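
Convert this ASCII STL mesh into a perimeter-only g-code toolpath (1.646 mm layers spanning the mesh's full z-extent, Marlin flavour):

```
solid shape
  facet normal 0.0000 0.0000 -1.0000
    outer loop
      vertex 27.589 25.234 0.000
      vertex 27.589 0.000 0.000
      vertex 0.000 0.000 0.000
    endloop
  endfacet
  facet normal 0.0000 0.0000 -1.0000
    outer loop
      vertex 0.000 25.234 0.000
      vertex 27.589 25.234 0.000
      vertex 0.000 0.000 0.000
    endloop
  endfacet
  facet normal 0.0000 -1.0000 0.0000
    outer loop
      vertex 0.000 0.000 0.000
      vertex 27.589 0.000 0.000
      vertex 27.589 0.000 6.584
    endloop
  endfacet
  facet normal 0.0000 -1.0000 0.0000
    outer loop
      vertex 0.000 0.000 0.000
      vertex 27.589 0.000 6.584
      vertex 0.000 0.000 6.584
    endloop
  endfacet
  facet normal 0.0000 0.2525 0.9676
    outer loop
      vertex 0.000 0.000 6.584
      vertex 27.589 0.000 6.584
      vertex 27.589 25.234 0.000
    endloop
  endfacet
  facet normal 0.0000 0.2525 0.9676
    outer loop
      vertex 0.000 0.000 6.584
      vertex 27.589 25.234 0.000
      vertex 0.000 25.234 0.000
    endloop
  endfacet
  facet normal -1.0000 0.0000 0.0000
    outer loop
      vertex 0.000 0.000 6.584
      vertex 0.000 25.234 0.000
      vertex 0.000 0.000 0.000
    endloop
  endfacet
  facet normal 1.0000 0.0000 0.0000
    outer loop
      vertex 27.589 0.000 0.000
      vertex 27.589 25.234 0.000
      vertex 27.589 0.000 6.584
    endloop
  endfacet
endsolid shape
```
; perimeter-only toolpath
G21 ; units = mm
G90 ; absolute positioning
G28 ; home
; layer 1
G0 Z1.646
G0 X0.000 Y0.000
G1 X27.589 Y0.000
G1 X27.589 Y18.925
G1 X0.000 Y18.925
G1 X0.000 Y0.000
; layer 2
G0 Z3.292
G0 X0.000 Y0.000
G1 X27.589 Y0.000
G1 X27.589 Y12.617
G1 X0.000 Y12.617
G1 X0.000 Y0.000
; layer 3
G0 Z4.938
G0 X0.000 Y0.000
G1 X27.589 Y0.000
G1 X27.589 Y6.309
G1 X0.000 Y6.309
G1 X0.000 Y0.000
M2 ; end

The solid is a wedge (ramp): 27.6 × 25.2 mm base, rising to 6.58 mm along the y=0 edge and sloping linearly to z=0 at y=25.2. Slicing at Δz = 1.646 mm — 4 equal slices spanning the solid's height, so layer i sits at z = i·h/4 — gives 3 non-empty perimeters. Each is a 4-segment closed polygon; G0 lifts to the layer z and rapids to the start vertex, then G1 traces the edges. The cross-section shrinks linearly with z (the slice at the apex is degenerate and omitted).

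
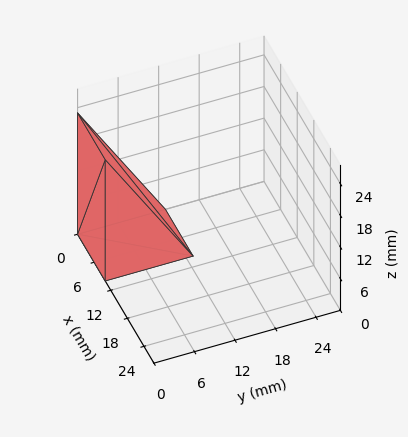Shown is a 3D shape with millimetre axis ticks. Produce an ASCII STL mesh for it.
Reading the render: the shape is a wedge (ramp): 10 × 13 mm base, rising to 23 mm along the y=0 edge and sloping linearly to z=0 at y=13 (dimensions read to the nearest mm from the axis ticks). For the STL, each face is triangulated and given an outward normal.

solid part
  facet normal 0.0000 0.0000 -1.0000
    outer loop
      vertex 10.000 13.000 0.000
      vertex 10.000 0.000 0.000
      vertex 0.000 0.000 0.000
    endloop
  endfacet
  facet normal 0.0000 0.0000 -1.0000
    outer loop
      vertex 0.000 13.000 0.000
      vertex 10.000 13.000 0.000
      vertex 0.000 0.000 0.000
    endloop
  endfacet
  facet normal 0.0000 -1.0000 0.0000
    outer loop
      vertex 0.000 0.000 0.000
      vertex 10.000 0.000 0.000
      vertex 10.000 0.000 23.000
    endloop
  endfacet
  facet normal 0.0000 -1.0000 0.0000
    outer loop
      vertex 0.000 0.000 0.000
      vertex 10.000 0.000 23.000
      vertex 0.000 0.000 23.000
    endloop
  endfacet
  facet normal 0.0000 0.8706 0.4921
    outer loop
      vertex 0.000 0.000 23.000
      vertex 10.000 0.000 23.000
      vertex 10.000 13.000 0.000
    endloop
  endfacet
  facet normal 0.0000 0.8706 0.4921
    outer loop
      vertex 0.000 0.000 23.000
      vertex 10.000 13.000 0.000
      vertex 0.000 13.000 0.000
    endloop
  endfacet
  facet normal -1.0000 0.0000 0.0000
    outer loop
      vertex 0.000 0.000 23.000
      vertex 0.000 13.000 0.000
      vertex 0.000 0.000 0.000
    endloop
  endfacet
  facet normal 1.0000 0.0000 0.0000
    outer loop
      vertex 10.000 0.000 0.000
      vertex 10.000 13.000 0.000
      vertex 10.000 0.000 23.000
    endloop
  endfacet
endsolid part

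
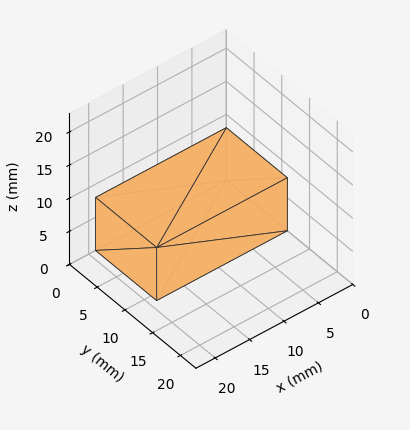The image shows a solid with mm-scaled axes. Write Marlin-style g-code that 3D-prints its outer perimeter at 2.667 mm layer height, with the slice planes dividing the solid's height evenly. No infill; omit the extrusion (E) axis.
Reading the render: the shape is a rectangular box, roughly 19 × 11 mm footprint and 8 mm tall (dimensions read to the nearest mm from the axis ticks). For the g-code, the solid's height is divided into equal slices at the stated Δz and each level perimeter traced with G1 moves after a G0 lift.

; perimeter-only toolpath
G21 ; units = mm
G90 ; absolute positioning
G28 ; home
; layer 1
G0 Z2.667
G0 X0.000 Y0.000
G1 X19.000 Y0.000
G1 X19.000 Y11.000
G1 X0.000 Y11.000
G1 X0.000 Y0.000
; layer 2
G0 Z5.333
G0 X0.000 Y0.000
G1 X19.000 Y0.000
G1 X19.000 Y11.000
G1 X0.000 Y11.000
G1 X0.000 Y0.000
; layer 3
G0 Z8.000
G0 X0.000 Y0.000
G1 X19.000 Y0.000
G1 X19.000 Y11.000
G1 X0.000 Y11.000
G1 X0.000 Y0.000
M2 ; end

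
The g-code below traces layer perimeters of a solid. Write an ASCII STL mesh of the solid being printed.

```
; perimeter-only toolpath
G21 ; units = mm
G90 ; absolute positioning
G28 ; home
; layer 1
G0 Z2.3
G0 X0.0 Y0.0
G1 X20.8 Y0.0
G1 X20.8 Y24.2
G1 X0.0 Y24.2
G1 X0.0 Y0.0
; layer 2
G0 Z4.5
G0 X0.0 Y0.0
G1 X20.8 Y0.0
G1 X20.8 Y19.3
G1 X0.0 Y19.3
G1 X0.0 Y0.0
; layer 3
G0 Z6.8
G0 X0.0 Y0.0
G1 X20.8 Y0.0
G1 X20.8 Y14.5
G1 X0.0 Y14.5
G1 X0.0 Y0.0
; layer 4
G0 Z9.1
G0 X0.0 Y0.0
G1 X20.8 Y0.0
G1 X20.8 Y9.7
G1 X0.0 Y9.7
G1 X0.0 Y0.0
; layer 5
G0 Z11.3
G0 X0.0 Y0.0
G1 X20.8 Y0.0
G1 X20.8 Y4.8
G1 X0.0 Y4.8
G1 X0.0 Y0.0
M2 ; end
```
solid part
  facet normal 0.0000 0.0000 -1.0000
    outer loop
      vertex 20.8 29.0 0.0
      vertex 20.8 0.0 0.0
      vertex 0.0 0.0 0.0
    endloop
  endfacet
  facet normal 0.0000 0.0000 -1.0000
    outer loop
      vertex 0.0 29.0 0.0
      vertex 20.8 29.0 0.0
      vertex 0.0 0.0 0.0
    endloop
  endfacet
  facet normal 0.0000 -1.0000 0.0000
    outer loop
      vertex 0.0 0.0 0.0
      vertex 20.8 0.0 0.0
      vertex 20.8 0.0 13.6
    endloop
  endfacet
  facet normal 0.0000 -1.0000 0.0000
    outer loop
      vertex 0.0 0.0 0.0
      vertex 20.8 0.0 13.6
      vertex 0.0 0.0 13.6
    endloop
  endfacet
  facet normal 0.0000 0.4246 0.9054
    outer loop
      vertex 0.0 0.0 13.6
      vertex 20.8 0.0 13.6
      vertex 20.8 29.0 0.0
    endloop
  endfacet
  facet normal 0.0000 0.4246 0.9054
    outer loop
      vertex 0.0 0.0 13.6
      vertex 20.8 29.0 0.0
      vertex 0.0 29.0 0.0
    endloop
  endfacet
  facet normal -1.0000 0.0000 0.0000
    outer loop
      vertex 0.0 0.0 13.6
      vertex 0.0 29.0 0.0
      vertex 0.0 0.0 0.0
    endloop
  endfacet
  facet normal 1.0000 0.0000 0.0000
    outer loop
      vertex 20.8 0.0 0.0
      vertex 20.8 29.0 0.0
      vertex 20.8 0.0 13.6
    endloop
  endfacet
endsolid part

The G0 Z moves step by Δz≈2.3 mm. The G1 loops shrink linearly with z, so the solid tapers from its base footprint up to z≈13.6. Closing with a flat bottom cap and the tapered top and triangulating gives 8 facets — a wedge (ramp): 20.8 × 29 mm base, rising to 13.6 mm along the y=0 edge and sloping linearly to z=0 at y=29.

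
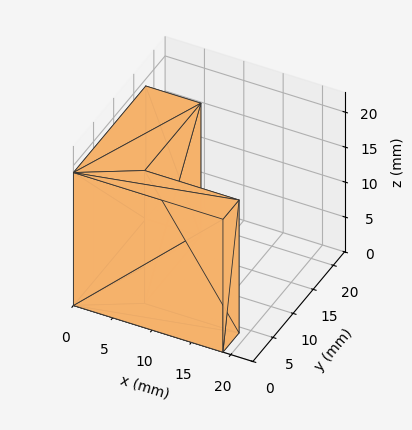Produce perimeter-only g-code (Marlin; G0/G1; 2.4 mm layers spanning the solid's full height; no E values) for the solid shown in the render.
Reading the render: the shape is an L-shaped prism: outer 19 × 18 mm, arm thicknesses ≈ 4 mm (horizontal) and 7 mm (vertical), extruded 19 mm in z (dimensions read to the nearest mm from the axis ticks). For the g-code, the solid's height is divided into equal slices at the stated Δz and each level perimeter traced with G1 moves after a G0 lift.

; perimeter-only toolpath
G21 ; units = mm
G90 ; absolute positioning
G28 ; home
; layer 1
G0 Z2.4
G0 X0.0 Y0.0
G1 X19.0 Y0.0
G1 X19.0 Y4.0
G1 X7.0 Y4.0
G1 X7.0 Y18.0
G1 X0.0 Y18.0
G1 X0.0 Y0.0
; layer 2
G0 Z4.8
G0 X0.0 Y0.0
G1 X19.0 Y0.0
G1 X19.0 Y4.0
G1 X7.0 Y4.0
G1 X7.0 Y18.0
G1 X0.0 Y18.0
G1 X0.0 Y0.0
; layer 3
G0 Z7.1
G0 X0.0 Y0.0
G1 X19.0 Y0.0
G1 X19.0 Y4.0
G1 X7.0 Y4.0
G1 X7.0 Y18.0
G1 X0.0 Y18.0
G1 X0.0 Y0.0
; layer 4
G0 Z9.5
G0 X0.0 Y0.0
G1 X19.0 Y0.0
G1 X19.0 Y4.0
G1 X7.0 Y4.0
G1 X7.0 Y18.0
G1 X0.0 Y18.0
G1 X0.0 Y0.0
; layer 5
G0 Z11.9
G0 X0.0 Y0.0
G1 X19.0 Y0.0
G1 X19.0 Y4.0
G1 X7.0 Y4.0
G1 X7.0 Y18.0
G1 X0.0 Y18.0
G1 X0.0 Y0.0
; layer 6
G0 Z14.2
G0 X0.0 Y0.0
G1 X19.0 Y0.0
G1 X19.0 Y4.0
G1 X7.0 Y4.0
G1 X7.0 Y18.0
G1 X0.0 Y18.0
G1 X0.0 Y0.0
; layer 7
G0 Z16.6
G0 X0.0 Y0.0
G1 X19.0 Y0.0
G1 X19.0 Y4.0
G1 X7.0 Y4.0
G1 X7.0 Y18.0
G1 X0.0 Y18.0
G1 X0.0 Y0.0
; layer 8
G0 Z19.0
G0 X0.0 Y0.0
G1 X19.0 Y0.0
G1 X19.0 Y4.0
G1 X7.0 Y4.0
G1 X7.0 Y18.0
G1 X0.0 Y18.0
G1 X0.0 Y0.0
M2 ; end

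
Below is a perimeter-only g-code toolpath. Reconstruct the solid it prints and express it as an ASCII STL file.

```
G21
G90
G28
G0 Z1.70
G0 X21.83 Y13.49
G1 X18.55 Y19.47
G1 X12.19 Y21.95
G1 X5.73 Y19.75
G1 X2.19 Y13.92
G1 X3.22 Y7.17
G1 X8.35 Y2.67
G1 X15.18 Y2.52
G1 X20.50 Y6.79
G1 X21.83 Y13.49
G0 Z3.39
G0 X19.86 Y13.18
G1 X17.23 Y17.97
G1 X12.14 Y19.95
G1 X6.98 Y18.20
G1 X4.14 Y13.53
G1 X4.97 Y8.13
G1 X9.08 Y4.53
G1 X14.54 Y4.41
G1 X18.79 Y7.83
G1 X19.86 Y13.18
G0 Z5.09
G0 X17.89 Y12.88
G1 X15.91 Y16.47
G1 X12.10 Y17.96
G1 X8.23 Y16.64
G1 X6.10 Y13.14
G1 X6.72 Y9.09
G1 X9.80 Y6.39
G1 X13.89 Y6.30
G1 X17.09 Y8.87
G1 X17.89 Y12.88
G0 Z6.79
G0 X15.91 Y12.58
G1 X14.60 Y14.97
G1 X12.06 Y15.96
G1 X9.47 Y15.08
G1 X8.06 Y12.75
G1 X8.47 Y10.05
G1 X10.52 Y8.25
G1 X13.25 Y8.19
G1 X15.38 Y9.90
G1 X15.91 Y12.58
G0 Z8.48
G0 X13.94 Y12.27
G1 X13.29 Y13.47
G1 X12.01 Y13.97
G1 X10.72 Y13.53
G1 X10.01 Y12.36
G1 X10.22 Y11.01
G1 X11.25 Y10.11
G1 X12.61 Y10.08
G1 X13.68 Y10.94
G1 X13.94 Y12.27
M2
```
solid part
  facet normal 0.0000 0.0000 -1.0000
    outer loop
      vertex 12.23 23.94 0.00
      vertex 19.86 20.97 0.00
      vertex 23.80 13.79 0.00
    endloop
  endfacet
  facet normal 0.0000 0.0000 -1.0000
    outer loop
      vertex 4.48 21.31 0.00
      vertex 12.23 23.94 0.00
      vertex 23.80 13.79 0.00
    endloop
  endfacet
  facet normal 0.0000 0.0000 -1.0000
    outer loop
      vertex 0.23 14.31 0.00
      vertex 4.48 21.31 0.00
      vertex 23.80 13.79 0.00
    endloop
  endfacet
  facet normal 0.0000 0.0000 -1.0000
    outer loop
      vertex 1.47 6.21 0.00
      vertex 0.23 14.31 0.00
      vertex 23.80 13.79 0.00
    endloop
  endfacet
  facet normal 0.0000 0.0000 -1.0000
    outer loop
      vertex 7.63 0.81 0.00
      vertex 1.47 6.21 0.00
      vertex 23.80 13.79 0.00
    endloop
  endfacet
  facet normal 0.0000 0.0000 -1.0000
    outer loop
      vertex 15.82 0.63 0.00
      vertex 7.63 0.81 0.00
      vertex 23.80 13.79 0.00
    endloop
  endfacet
  facet normal 0.0000 0.0000 -1.0000
    outer loop
      vertex 22.20 5.76 0.00
      vertex 15.82 0.63 0.00
      vertex 23.80 13.79 0.00
    endloop
  endfacet
  facet normal 0.5883 0.3228 0.7414
    outer loop
      vertex 23.80 13.79 0.00
      vertex 19.86 20.97 0.00
      vertex 11.97 11.97 10.18
    endloop
  endfacet
  facet normal 0.2434 0.6253 0.7415
    outer loop
      vertex 19.86 20.97 0.00
      vertex 12.23 23.94 0.00
      vertex 11.97 11.97 10.18
    endloop
  endfacet
  facet normal -0.2156 0.6353 0.7415
    outer loop
      vertex 12.23 23.94 0.00
      vertex 4.48 21.31 0.00
      vertex 11.97 11.97 10.18
    endloop
  endfacet
  facet normal -0.5735 0.3482 0.7415
    outer loop
      vertex 4.48 21.31 0.00
      vertex 0.23 14.31 0.00
      vertex 11.97 11.97 10.18
    endloop
  endfacet
  facet normal -0.6632 -0.1015 0.7415
    outer loop
      vertex 0.23 14.31 0.00
      vertex 1.47 6.21 0.00
      vertex 11.97 11.97 10.18
    endloop
  endfacet
  facet normal -0.4422 -0.5045 0.7416
    outer loop
      vertex 1.47 6.21 0.00
      vertex 7.63 0.81 0.00
      vertex 11.97 11.97 10.18
    endloop
  endfacet
  facet normal -0.0147 -0.6707 0.7416
    outer loop
      vertex 7.63 0.81 0.00
      vertex 15.82 0.63 0.00
      vertex 11.97 11.97 10.18
    endloop
  endfacet
  facet normal 0.4204 -0.5229 0.7415
    outer loop
      vertex 15.82 0.63 0.00
      vertex 22.20 5.76 0.00
      vertex 11.97 11.97 10.18
    endloop
  endfacet
  facet normal 0.6581 -0.1311 0.7414
    outer loop
      vertex 22.20 5.76 0.00
      vertex 23.80 13.79 0.00
      vertex 11.97 11.97 10.18
    endloop
  endfacet
endsolid part

The G0 Z moves step by Δz≈1.70 mm. The G1 loops shrink linearly with z, so the solid tapers from its base footprint up to z≈10.2. Closing with a flat bottom cap and the tapered top and triangulating gives 16 facets — a regular 9-sided pyramid, base circumscribed radius ≈ 12 mm, apex at z ≈ 10.2 mm.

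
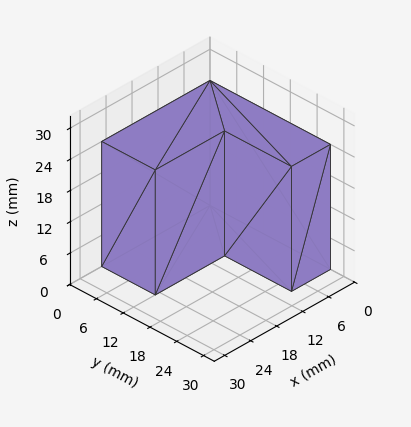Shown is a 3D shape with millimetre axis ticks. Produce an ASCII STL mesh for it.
Reading the render: the shape is an L-shaped prism: outer 25 × 27 mm, arm thicknesses ≈ 12 mm (horizontal) and 9 mm (vertical), extruded 24 mm in z (dimensions read to the nearest mm from the axis ticks). For the STL, each face is triangulated and given an outward normal.

solid part
  facet normal 0.0000 0.0000 -1.0000
    outer loop
      vertex 25.0 12.0 0.0
      vertex 25.0 0.0 0.0
      vertex 0.0 0.0 0.0
    endloop
  endfacet
  facet normal 0.0000 0.0000 -1.0000
    outer loop
      vertex 9.0 12.0 0.0
      vertex 25.0 12.0 0.0
      vertex 0.0 0.0 0.0
    endloop
  endfacet
  facet normal 0.0000 0.0000 -1.0000
    outer loop
      vertex 9.0 27.0 0.0
      vertex 9.0 12.0 0.0
      vertex 0.0 0.0 0.0
    endloop
  endfacet
  facet normal 0.0000 0.0000 -1.0000
    outer loop
      vertex 0.0 27.0 0.0
      vertex 9.0 27.0 0.0
      vertex 0.0 0.0 0.0
    endloop
  endfacet
  facet normal 0.0000 0.0000 1.0000
    outer loop
      vertex 0.0 0.0 24.0
      vertex 25.0 0.0 24.0
      vertex 25.0 12.0 24.0
    endloop
  endfacet
  facet normal 0.0000 0.0000 1.0000
    outer loop
      vertex 0.0 0.0 24.0
      vertex 25.0 12.0 24.0
      vertex 9.0 12.0 24.0
    endloop
  endfacet
  facet normal 0.0000 0.0000 1.0000
    outer loop
      vertex 0.0 0.0 24.0
      vertex 9.0 12.0 24.0
      vertex 9.0 27.0 24.0
    endloop
  endfacet
  facet normal 0.0000 0.0000 1.0000
    outer loop
      vertex 0.0 0.0 24.0
      vertex 9.0 27.0 24.0
      vertex 0.0 27.0 24.0
    endloop
  endfacet
  facet normal 0.0000 -1.0000 0.0000
    outer loop
      vertex 0.0 0.0 0.0
      vertex 25.0 0.0 0.0
      vertex 25.0 0.0 24.0
    endloop
  endfacet
  facet normal 0.0000 -1.0000 0.0000
    outer loop
      vertex 0.0 0.0 0.0
      vertex 25.0 0.0 24.0
      vertex 0.0 0.0 24.0
    endloop
  endfacet
  facet normal 1.0000 0.0000 0.0000
    outer loop
      vertex 25.0 0.0 0.0
      vertex 25.0 12.0 0.0
      vertex 25.0 12.0 24.0
    endloop
  endfacet
  facet normal 1.0000 0.0000 0.0000
    outer loop
      vertex 25.0 0.0 0.0
      vertex 25.0 12.0 24.0
      vertex 25.0 0.0 24.0
    endloop
  endfacet
  facet normal 0.0000 1.0000 0.0000
    outer loop
      vertex 25.0 12.0 0.0
      vertex 9.0 12.0 0.0
      vertex 9.0 12.0 24.0
    endloop
  endfacet
  facet normal 0.0000 1.0000 0.0000
    outer loop
      vertex 25.0 12.0 0.0
      vertex 9.0 12.0 24.0
      vertex 25.0 12.0 24.0
    endloop
  endfacet
  facet normal 1.0000 0.0000 0.0000
    outer loop
      vertex 9.0 12.0 0.0
      vertex 9.0 27.0 0.0
      vertex 9.0 27.0 24.0
    endloop
  endfacet
  facet normal 1.0000 0.0000 0.0000
    outer loop
      vertex 9.0 12.0 0.0
      vertex 9.0 27.0 24.0
      vertex 9.0 12.0 24.0
    endloop
  endfacet
  facet normal 0.0000 1.0000 0.0000
    outer loop
      vertex 9.0 27.0 0.0
      vertex 0.0 27.0 0.0
      vertex 0.0 27.0 24.0
    endloop
  endfacet
  facet normal 0.0000 1.0000 0.0000
    outer loop
      vertex 9.0 27.0 0.0
      vertex 0.0 27.0 24.0
      vertex 9.0 27.0 24.0
    endloop
  endfacet
  facet normal -1.0000 0.0000 0.0000
    outer loop
      vertex 0.0 27.0 0.0
      vertex 0.0 0.0 0.0
      vertex 0.0 0.0 24.0
    endloop
  endfacet
  facet normal -1.0000 0.0000 0.0000
    outer loop
      vertex 0.0 27.0 0.0
      vertex 0.0 0.0 24.0
      vertex 0.0 27.0 24.0
    endloop
  endfacet
endsolid part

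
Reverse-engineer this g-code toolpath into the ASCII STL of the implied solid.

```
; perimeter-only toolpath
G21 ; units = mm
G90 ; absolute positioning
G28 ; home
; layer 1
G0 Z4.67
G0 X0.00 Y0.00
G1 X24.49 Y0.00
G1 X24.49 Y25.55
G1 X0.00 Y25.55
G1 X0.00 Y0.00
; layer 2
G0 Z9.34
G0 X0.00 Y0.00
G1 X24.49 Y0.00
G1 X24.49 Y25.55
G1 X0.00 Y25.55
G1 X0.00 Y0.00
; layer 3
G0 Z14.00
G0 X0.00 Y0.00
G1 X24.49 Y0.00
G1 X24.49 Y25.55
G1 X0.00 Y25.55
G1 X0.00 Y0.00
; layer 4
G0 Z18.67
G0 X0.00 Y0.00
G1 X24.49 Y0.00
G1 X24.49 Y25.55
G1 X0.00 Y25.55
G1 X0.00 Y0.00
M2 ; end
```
solid part
  facet normal 0.0000 0.0000 -1.0000
    outer loop
      vertex 24.49 25.55 0.00
      vertex 24.49 0.00 0.00
      vertex 0.00 0.00 0.00
    endloop
  endfacet
  facet normal 0.0000 0.0000 -1.0000
    outer loop
      vertex 0.00 25.55 0.00
      vertex 24.49 25.55 0.00
      vertex 0.00 0.00 0.00
    endloop
  endfacet
  facet normal 0.0000 0.0000 1.0000
    outer loop
      vertex 0.00 0.00 18.67
      vertex 24.49 0.00 18.67
      vertex 24.49 25.55 18.67
    endloop
  endfacet
  facet normal 0.0000 0.0000 1.0000
    outer loop
      vertex 0.00 0.00 18.67
      vertex 24.49 25.55 18.67
      vertex 0.00 25.55 18.67
    endloop
  endfacet
  facet normal 0.0000 -1.0000 0.0000
    outer loop
      vertex 0.00 0.00 0.00
      vertex 24.49 0.00 0.00
      vertex 24.49 0.00 18.67
    endloop
  endfacet
  facet normal 0.0000 -1.0000 0.0000
    outer loop
      vertex 0.00 0.00 0.00
      vertex 24.49 0.00 18.67
      vertex 0.00 0.00 18.67
    endloop
  endfacet
  facet normal 0.0000 1.0000 0.0000
    outer loop
      vertex 24.49 25.55 18.67
      vertex 24.49 25.55 0.00
      vertex 0.00 25.55 0.00
    endloop
  endfacet
  facet normal 0.0000 1.0000 0.0000
    outer loop
      vertex 0.00 25.55 18.67
      vertex 24.49 25.55 18.67
      vertex 0.00 25.55 0.00
    endloop
  endfacet
  facet normal -1.0000 0.0000 0.0000
    outer loop
      vertex 0.00 25.55 18.67
      vertex 0.00 25.55 0.00
      vertex 0.00 0.00 0.00
    endloop
  endfacet
  facet normal -1.0000 0.0000 0.0000
    outer loop
      vertex 0.00 0.00 18.67
      vertex 0.00 25.55 18.67
      vertex 0.00 0.00 0.00
    endloop
  endfacet
  facet normal 1.0000 0.0000 0.0000
    outer loop
      vertex 24.49 0.00 0.00
      vertex 24.49 25.55 0.00
      vertex 24.49 25.55 18.67
    endloop
  endfacet
  facet normal 1.0000 0.0000 0.0000
    outer loop
      vertex 24.49 0.00 0.00
      vertex 24.49 25.55 18.67
      vertex 24.49 0.00 18.67
    endloop
  endfacet
endsolid part

The G0 Z moves step by Δz≈4.67 mm. Every layer's G1 loop is the same polygon, so the solid is a straight extrusion of it from z=0 to z≈18.7. Closing with flat bottom and top caps and triangulating gives 12 facets — a rectangular box, roughly 24.5 × 25.6 mm footprint and 18.7 mm tall.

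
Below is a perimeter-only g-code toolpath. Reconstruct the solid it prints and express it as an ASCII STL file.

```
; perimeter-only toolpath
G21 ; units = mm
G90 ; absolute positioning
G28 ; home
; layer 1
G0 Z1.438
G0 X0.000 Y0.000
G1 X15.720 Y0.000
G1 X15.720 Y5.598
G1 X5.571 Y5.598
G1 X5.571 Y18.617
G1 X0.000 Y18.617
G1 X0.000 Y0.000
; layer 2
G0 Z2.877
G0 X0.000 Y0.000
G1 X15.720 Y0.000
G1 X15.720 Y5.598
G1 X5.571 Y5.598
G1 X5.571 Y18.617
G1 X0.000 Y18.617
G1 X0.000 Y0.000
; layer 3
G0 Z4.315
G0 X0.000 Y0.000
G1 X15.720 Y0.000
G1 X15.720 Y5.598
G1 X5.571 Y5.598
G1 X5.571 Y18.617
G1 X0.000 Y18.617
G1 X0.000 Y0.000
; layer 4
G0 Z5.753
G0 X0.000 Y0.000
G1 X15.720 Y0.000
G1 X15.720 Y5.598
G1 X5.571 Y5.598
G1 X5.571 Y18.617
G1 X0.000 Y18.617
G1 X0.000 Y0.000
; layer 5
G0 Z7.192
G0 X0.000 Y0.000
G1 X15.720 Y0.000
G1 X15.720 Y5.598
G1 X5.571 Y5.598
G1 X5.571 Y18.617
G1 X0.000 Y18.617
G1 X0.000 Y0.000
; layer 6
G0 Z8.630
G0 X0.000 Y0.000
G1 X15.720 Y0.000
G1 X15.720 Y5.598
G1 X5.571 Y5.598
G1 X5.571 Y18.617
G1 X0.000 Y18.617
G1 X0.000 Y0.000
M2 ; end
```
solid part
  facet normal 0.0000 0.0000 -1.0000
    outer loop
      vertex 15.720 5.598 0.000
      vertex 15.720 0.000 0.000
      vertex 0.000 0.000 0.000
    endloop
  endfacet
  facet normal 0.0000 0.0000 -1.0000
    outer loop
      vertex 5.571 5.598 0.000
      vertex 15.720 5.598 0.000
      vertex 0.000 0.000 0.000
    endloop
  endfacet
  facet normal 0.0000 0.0000 -1.0000
    outer loop
      vertex 5.571 18.617 0.000
      vertex 5.571 5.598 0.000
      vertex 0.000 0.000 0.000
    endloop
  endfacet
  facet normal 0.0000 0.0000 -1.0000
    outer loop
      vertex 0.000 18.617 0.000
      vertex 5.571 18.617 0.000
      vertex 0.000 0.000 0.000
    endloop
  endfacet
  facet normal 0.0000 0.0000 1.0000
    outer loop
      vertex 0.000 0.000 8.630
      vertex 15.720 0.000 8.630
      vertex 15.720 5.598 8.630
    endloop
  endfacet
  facet normal 0.0000 0.0000 1.0000
    outer loop
      vertex 0.000 0.000 8.630
      vertex 15.720 5.598 8.630
      vertex 5.571 5.598 8.630
    endloop
  endfacet
  facet normal 0.0000 0.0000 1.0000
    outer loop
      vertex 0.000 0.000 8.630
      vertex 5.571 5.598 8.630
      vertex 5.571 18.617 8.630
    endloop
  endfacet
  facet normal 0.0000 0.0000 1.0000
    outer loop
      vertex 0.000 0.000 8.630
      vertex 5.571 18.617 8.630
      vertex 0.000 18.617 8.630
    endloop
  endfacet
  facet normal 0.0000 -1.0000 0.0000
    outer loop
      vertex 0.000 0.000 0.000
      vertex 15.720 0.000 0.000
      vertex 15.720 0.000 8.630
    endloop
  endfacet
  facet normal 0.0000 -1.0000 0.0000
    outer loop
      vertex 0.000 0.000 0.000
      vertex 15.720 0.000 8.630
      vertex 0.000 0.000 8.630
    endloop
  endfacet
  facet normal 1.0000 0.0000 0.0000
    outer loop
      vertex 15.720 0.000 0.000
      vertex 15.720 5.598 0.000
      vertex 15.720 5.598 8.630
    endloop
  endfacet
  facet normal 1.0000 0.0000 0.0000
    outer loop
      vertex 15.720 0.000 0.000
      vertex 15.720 5.598 8.630
      vertex 15.720 0.000 8.630
    endloop
  endfacet
  facet normal 0.0000 1.0000 0.0000
    outer loop
      vertex 15.720 5.598 0.000
      vertex 5.571 5.598 0.000
      vertex 5.571 5.598 8.630
    endloop
  endfacet
  facet normal 0.0000 1.0000 0.0000
    outer loop
      vertex 15.720 5.598 0.000
      vertex 5.571 5.598 8.630
      vertex 15.720 5.598 8.630
    endloop
  endfacet
  facet normal 1.0000 0.0000 0.0000
    outer loop
      vertex 5.571 5.598 0.000
      vertex 5.571 18.617 0.000
      vertex 5.571 18.617 8.630
    endloop
  endfacet
  facet normal 1.0000 0.0000 0.0000
    outer loop
      vertex 5.571 5.598 0.000
      vertex 5.571 18.617 8.630
      vertex 5.571 5.598 8.630
    endloop
  endfacet
  facet normal 0.0000 1.0000 0.0000
    outer loop
      vertex 5.571 18.617 0.000
      vertex 0.000 18.617 0.000
      vertex 0.000 18.617 8.630
    endloop
  endfacet
  facet normal 0.0000 1.0000 0.0000
    outer loop
      vertex 5.571 18.617 0.000
      vertex 0.000 18.617 8.630
      vertex 5.571 18.617 8.630
    endloop
  endfacet
  facet normal -1.0000 0.0000 0.0000
    outer loop
      vertex 0.000 18.617 0.000
      vertex 0.000 0.000 0.000
      vertex 0.000 0.000 8.630
    endloop
  endfacet
  facet normal -1.0000 0.0000 0.0000
    outer loop
      vertex 0.000 18.617 0.000
      vertex 0.000 0.000 8.630
      vertex 0.000 18.617 8.630
    endloop
  endfacet
endsolid part

The G0 Z moves step by Δz≈1.438 mm. Every layer's G1 loop is the same polygon, so the solid is a straight extrusion of it from z=0 to z≈8.63. Closing with flat bottom and top caps and triangulating gives 20 facets — an L-shaped prism: outer 15.7 × 18.6 mm, arm thicknesses ≈ 5.6 mm (horizontal) and 5.57 mm (vertical), extruded 8.63 mm in z.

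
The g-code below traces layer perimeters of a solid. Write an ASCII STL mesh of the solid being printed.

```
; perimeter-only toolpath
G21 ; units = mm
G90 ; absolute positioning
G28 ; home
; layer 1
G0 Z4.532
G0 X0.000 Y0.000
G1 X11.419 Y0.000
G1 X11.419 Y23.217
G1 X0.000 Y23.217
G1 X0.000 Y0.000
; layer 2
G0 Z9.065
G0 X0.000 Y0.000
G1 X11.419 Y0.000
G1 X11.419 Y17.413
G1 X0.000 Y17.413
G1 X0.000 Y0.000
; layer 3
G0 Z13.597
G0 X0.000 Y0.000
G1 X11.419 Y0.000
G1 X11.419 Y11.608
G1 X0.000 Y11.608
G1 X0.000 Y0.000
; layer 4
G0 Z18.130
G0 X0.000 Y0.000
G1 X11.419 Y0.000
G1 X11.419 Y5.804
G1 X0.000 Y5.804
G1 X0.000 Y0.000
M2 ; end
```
solid part
  facet normal 0.0000 0.0000 -1.0000
    outer loop
      vertex 11.419 29.021 0.000
      vertex 11.419 0.000 0.000
      vertex 0.000 0.000 0.000
    endloop
  endfacet
  facet normal 0.0000 0.0000 -1.0000
    outer loop
      vertex 0.000 29.021 0.000
      vertex 11.419 29.021 0.000
      vertex 0.000 0.000 0.000
    endloop
  endfacet
  facet normal 0.0000 -1.0000 0.0000
    outer loop
      vertex 0.000 0.000 0.000
      vertex 11.419 0.000 0.000
      vertex 11.419 0.000 22.662
    endloop
  endfacet
  facet normal 0.0000 -1.0000 0.0000
    outer loop
      vertex 0.000 0.000 0.000
      vertex 11.419 0.000 22.662
      vertex 0.000 0.000 22.662
    endloop
  endfacet
  facet normal 0.0000 0.6155 0.7882
    outer loop
      vertex 0.000 0.000 22.662
      vertex 11.419 0.000 22.662
      vertex 11.419 29.021 0.000
    endloop
  endfacet
  facet normal 0.0000 0.6155 0.7882
    outer loop
      vertex 0.000 0.000 22.662
      vertex 11.419 29.021 0.000
      vertex 0.000 29.021 0.000
    endloop
  endfacet
  facet normal -1.0000 0.0000 0.0000
    outer loop
      vertex 0.000 0.000 22.662
      vertex 0.000 29.021 0.000
      vertex 0.000 0.000 0.000
    endloop
  endfacet
  facet normal 1.0000 0.0000 0.0000
    outer loop
      vertex 11.419 0.000 0.000
      vertex 11.419 29.021 0.000
      vertex 11.419 0.000 22.662
    endloop
  endfacet
endsolid part

The G0 Z moves step by Δz≈4.532 mm. The G1 loops shrink linearly with z, so the solid tapers from its base footprint up to z≈22.7. Closing with a flat bottom cap and the tapered top and triangulating gives 8 facets — a wedge (ramp): 11.4 × 29 mm base, rising to 22.7 mm along the y=0 edge and sloping linearly to z=0 at y=29.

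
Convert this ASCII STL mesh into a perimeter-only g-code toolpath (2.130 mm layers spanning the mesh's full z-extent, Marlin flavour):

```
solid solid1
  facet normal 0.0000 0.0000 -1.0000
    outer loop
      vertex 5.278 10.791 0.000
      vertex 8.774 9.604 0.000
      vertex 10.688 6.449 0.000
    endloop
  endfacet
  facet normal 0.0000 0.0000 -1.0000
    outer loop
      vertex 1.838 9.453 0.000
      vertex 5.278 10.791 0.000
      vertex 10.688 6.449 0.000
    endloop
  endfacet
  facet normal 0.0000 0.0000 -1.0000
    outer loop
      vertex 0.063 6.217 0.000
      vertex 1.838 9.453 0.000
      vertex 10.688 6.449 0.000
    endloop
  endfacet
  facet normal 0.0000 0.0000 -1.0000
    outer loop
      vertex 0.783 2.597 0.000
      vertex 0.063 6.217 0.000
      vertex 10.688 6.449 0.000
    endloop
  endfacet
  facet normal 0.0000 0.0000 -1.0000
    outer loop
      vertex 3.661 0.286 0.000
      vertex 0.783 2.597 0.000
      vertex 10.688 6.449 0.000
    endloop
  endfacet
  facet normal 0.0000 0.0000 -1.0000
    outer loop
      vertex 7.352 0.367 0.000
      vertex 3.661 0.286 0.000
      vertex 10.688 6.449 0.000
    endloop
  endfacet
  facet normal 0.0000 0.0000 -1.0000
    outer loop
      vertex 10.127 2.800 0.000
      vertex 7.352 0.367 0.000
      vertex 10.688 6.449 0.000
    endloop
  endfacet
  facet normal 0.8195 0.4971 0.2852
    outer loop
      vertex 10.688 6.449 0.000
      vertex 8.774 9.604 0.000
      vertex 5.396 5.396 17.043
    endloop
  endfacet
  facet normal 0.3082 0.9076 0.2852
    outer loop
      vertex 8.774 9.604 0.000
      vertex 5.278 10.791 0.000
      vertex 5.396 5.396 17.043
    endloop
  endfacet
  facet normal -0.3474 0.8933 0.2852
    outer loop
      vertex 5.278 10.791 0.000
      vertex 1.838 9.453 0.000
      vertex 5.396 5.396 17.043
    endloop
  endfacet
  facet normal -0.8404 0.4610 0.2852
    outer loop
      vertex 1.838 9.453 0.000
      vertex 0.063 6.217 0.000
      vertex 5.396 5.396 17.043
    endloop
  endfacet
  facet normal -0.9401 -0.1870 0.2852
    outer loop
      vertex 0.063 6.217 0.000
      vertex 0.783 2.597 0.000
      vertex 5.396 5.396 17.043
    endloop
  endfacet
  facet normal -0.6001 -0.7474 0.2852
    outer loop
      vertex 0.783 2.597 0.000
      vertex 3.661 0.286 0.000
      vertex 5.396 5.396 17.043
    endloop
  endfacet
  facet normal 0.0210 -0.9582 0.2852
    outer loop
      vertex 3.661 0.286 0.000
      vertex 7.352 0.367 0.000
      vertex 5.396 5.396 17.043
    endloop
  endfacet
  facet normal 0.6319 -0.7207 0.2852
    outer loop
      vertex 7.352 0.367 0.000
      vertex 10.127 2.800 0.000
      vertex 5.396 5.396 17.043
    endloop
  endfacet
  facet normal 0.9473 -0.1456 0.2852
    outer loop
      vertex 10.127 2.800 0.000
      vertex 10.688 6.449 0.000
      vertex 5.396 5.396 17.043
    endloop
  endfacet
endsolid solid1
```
; perimeter-only toolpath
G21 ; units = mm
G90 ; absolute positioning
G28 ; home
; layer 1
G0 Z2.130
G0 X10.027 Y6.317
G1 X8.352 Y9.078
G1 X5.293 Y10.117
G1 X2.283 Y8.946
G1 X0.730 Y6.114
G1 X1.360 Y2.947
G1 X3.878 Y0.925
G1 X7.107 Y0.996
G1 X9.536 Y3.124
G1 X10.027 Y6.317
; layer 2
G0 Z4.261
G0 X9.365 Y6.186
G1 X7.929 Y8.552
G1 X5.308 Y9.442
G1 X2.728 Y8.439
G1 X1.396 Y6.012
G1 X1.936 Y3.297
G1 X4.095 Y1.563
G1 X6.863 Y1.624
G1 X8.944 Y3.449
G1 X9.365 Y6.186
; layer 3
G0 Z6.391
G0 X8.704 Y6.054
G1 X7.507 Y8.026
G1 X5.322 Y8.768
G1 X3.172 Y7.932
G1 X2.063 Y5.909
G1 X2.513 Y3.647
G1 X4.312 Y2.202
G1 X6.619 Y2.253
G1 X8.353 Y3.773
G1 X8.704 Y6.054
; layer 4
G0 Z8.521
G0 X8.042 Y5.922
G1 X7.085 Y7.500
G1 X5.337 Y8.094
G1 X3.617 Y7.425
G1 X2.729 Y5.806
G1 X3.090 Y3.997
G1 X4.529 Y2.841
G1 X6.374 Y2.881
G1 X7.761 Y4.098
G1 X8.042 Y5.922
; layer 5
G0 Z10.652
G0 X7.380 Y5.791
G1 X6.663 Y6.974
G1 X5.352 Y7.419
G1 X4.062 Y6.917
G1 X3.396 Y5.704
G1 X3.666 Y4.346
G1 X4.745 Y3.480
G1 X6.130 Y3.510
G1 X7.170 Y4.422
G1 X7.380 Y5.791
; layer 6
G0 Z12.782
G0 X6.719 Y5.659
G1 X6.240 Y6.448
G1 X5.366 Y6.745
G1 X4.506 Y6.410
G1 X4.063 Y5.601
G1 X4.243 Y4.696
G1 X4.962 Y4.119
G1 X5.885 Y4.139
G1 X6.579 Y4.747
G1 X6.719 Y5.659
; layer 7
G0 Z14.913
G0 X6.058 Y5.528
G1 X5.818 Y5.922
G1 X5.381 Y6.070
G1 X4.951 Y5.903
G1 X4.729 Y5.499
G1 X4.819 Y5.046
G1 X5.179 Y4.757
G1 X5.640 Y4.767
G1 X5.987 Y5.071
G1 X6.058 Y5.528
M2 ; end

The solid is a regular 9-sided pyramid, base circumscribed radius ≈ 5.4 mm, apex at z ≈ 17 mm. Slicing at Δz = 2.130 mm — 8 equal slices spanning the solid's height, so layer i sits at z = i·h/8 — gives 7 non-empty perimeters. Each is a 9-segment closed polygon; G0 lifts to the layer z and rapids to the start vertex, then G1 traces the edges. The cross-section shrinks linearly with z (the slice at the apex is degenerate and omitted).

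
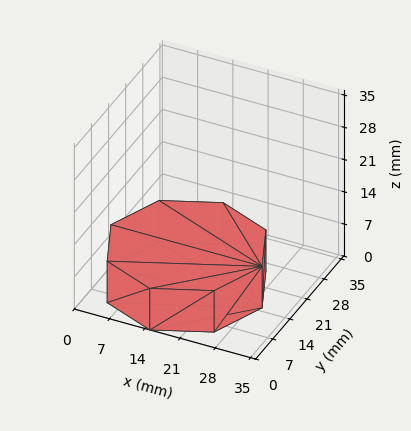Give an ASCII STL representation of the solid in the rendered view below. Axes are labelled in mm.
Reading the render: the shape is a regular 8-sided prism (a cylinder approximated with 8 flat sides), circumscribed radius ≈ 15 mm, height ≈ 9 mm (dimensions read to the nearest mm from the axis ticks). For the STL, each face is triangulated and given an outward normal.

solid part
  facet normal 0.0000 0.0000 -1.0000
    outer loop
      vertex 15.00 30.00 0.00
      vertex 25.61 25.61 0.00
      vertex 30.00 15.00 0.00
    endloop
  endfacet
  facet normal 0.0000 0.0000 -1.0000
    outer loop
      vertex 4.39 25.61 0.00
      vertex 15.00 30.00 0.00
      vertex 30.00 15.00 0.00
    endloop
  endfacet
  facet normal 0.0000 0.0000 -1.0000
    outer loop
      vertex 0.00 15.00 0.00
      vertex 4.39 25.61 0.00
      vertex 30.00 15.00 0.00
    endloop
  endfacet
  facet normal 0.0000 0.0000 -1.0000
    outer loop
      vertex 4.39 4.39 0.00
      vertex 0.00 15.00 0.00
      vertex 30.00 15.00 0.00
    endloop
  endfacet
  facet normal 0.0000 0.0000 -1.0000
    outer loop
      vertex 15.00 0.00 0.00
      vertex 4.39 4.39 0.00
      vertex 30.00 15.00 0.00
    endloop
  endfacet
  facet normal 0.0000 0.0000 -1.0000
    outer loop
      vertex 25.61 4.39 0.00
      vertex 15.00 0.00 0.00
      vertex 30.00 15.00 0.00
    endloop
  endfacet
  facet normal 0.0000 0.0000 1.0000
    outer loop
      vertex 30.00 15.00 9.00
      vertex 25.61 25.61 9.00
      vertex 15.00 30.00 9.00
    endloop
  endfacet
  facet normal 0.0000 0.0000 1.0000
    outer loop
      vertex 30.00 15.00 9.00
      vertex 15.00 30.00 9.00
      vertex 4.39 25.61 9.00
    endloop
  endfacet
  facet normal 0.0000 0.0000 1.0000
    outer loop
      vertex 30.00 15.00 9.00
      vertex 4.39 25.61 9.00
      vertex 0.00 15.00 9.00
    endloop
  endfacet
  facet normal 0.0000 0.0000 1.0000
    outer loop
      vertex 30.00 15.00 9.00
      vertex 0.00 15.00 9.00
      vertex 4.39 4.39 9.00
    endloop
  endfacet
  facet normal 0.0000 0.0000 1.0000
    outer loop
      vertex 30.00 15.00 9.00
      vertex 4.39 4.39 9.00
      vertex 15.00 0.00 9.00
    endloop
  endfacet
  facet normal 0.0000 0.0000 1.0000
    outer loop
      vertex 30.00 15.00 9.00
      vertex 15.00 0.00 9.00
      vertex 25.61 4.39 9.00
    endloop
  endfacet
  facet normal 0.9240 0.3823 0.0000
    outer loop
      vertex 30.00 15.00 0.00
      vertex 25.61 25.61 0.00
      vertex 25.61 25.61 9.00
    endloop
  endfacet
  facet normal 0.9240 0.3823 0.0000
    outer loop
      vertex 30.00 15.00 0.00
      vertex 25.61 25.61 9.00
      vertex 30.00 15.00 9.00
    endloop
  endfacet
  facet normal 0.3823 0.9240 0.0000
    outer loop
      vertex 25.61 25.61 0.00
      vertex 15.00 30.00 0.00
      vertex 15.00 30.00 9.00
    endloop
  endfacet
  facet normal 0.3823 0.9240 0.0000
    outer loop
      vertex 25.61 25.61 0.00
      vertex 15.00 30.00 9.00
      vertex 25.61 25.61 9.00
    endloop
  endfacet
  facet normal -0.3823 0.9240 0.0000
    outer loop
      vertex 15.00 30.00 0.00
      vertex 4.39 25.61 0.00
      vertex 4.39 25.61 9.00
    endloop
  endfacet
  facet normal -0.3823 0.9240 0.0000
    outer loop
      vertex 15.00 30.00 0.00
      vertex 4.39 25.61 9.00
      vertex 15.00 30.00 9.00
    endloop
  endfacet
  facet normal -0.9240 0.3823 0.0000
    outer loop
      vertex 4.39 25.61 0.00
      vertex 0.00 15.00 0.00
      vertex 0.00 15.00 9.00
    endloop
  endfacet
  facet normal -0.9240 0.3823 0.0000
    outer loop
      vertex 4.39 25.61 0.00
      vertex 0.00 15.00 9.00
      vertex 4.39 25.61 9.00
    endloop
  endfacet
  facet normal -0.9240 -0.3823 0.0000
    outer loop
      vertex 0.00 15.00 0.00
      vertex 4.39 4.39 0.00
      vertex 4.39 4.39 9.00
    endloop
  endfacet
  facet normal -0.9240 -0.3823 0.0000
    outer loop
      vertex 0.00 15.00 0.00
      vertex 4.39 4.39 9.00
      vertex 0.00 15.00 9.00
    endloop
  endfacet
  facet normal -0.3823 -0.9240 0.0000
    outer loop
      vertex 4.39 4.39 0.00
      vertex 15.00 0.00 0.00
      vertex 15.00 0.00 9.00
    endloop
  endfacet
  facet normal -0.3823 -0.9240 0.0000
    outer loop
      vertex 4.39 4.39 0.00
      vertex 15.00 0.00 9.00
      vertex 4.39 4.39 9.00
    endloop
  endfacet
  facet normal 0.3823 -0.9240 0.0000
    outer loop
      vertex 15.00 0.00 0.00
      vertex 25.61 4.39 0.00
      vertex 25.61 4.39 9.00
    endloop
  endfacet
  facet normal 0.3823 -0.9240 0.0000
    outer loop
      vertex 15.00 0.00 0.00
      vertex 25.61 4.39 9.00
      vertex 15.00 0.00 9.00
    endloop
  endfacet
  facet normal 0.9240 -0.3823 0.0000
    outer loop
      vertex 25.61 4.39 0.00
      vertex 30.00 15.00 0.00
      vertex 30.00 15.00 9.00
    endloop
  endfacet
  facet normal 0.9240 -0.3823 0.0000
    outer loop
      vertex 25.61 4.39 0.00
      vertex 30.00 15.00 9.00
      vertex 25.61 4.39 9.00
    endloop
  endfacet
endsolid part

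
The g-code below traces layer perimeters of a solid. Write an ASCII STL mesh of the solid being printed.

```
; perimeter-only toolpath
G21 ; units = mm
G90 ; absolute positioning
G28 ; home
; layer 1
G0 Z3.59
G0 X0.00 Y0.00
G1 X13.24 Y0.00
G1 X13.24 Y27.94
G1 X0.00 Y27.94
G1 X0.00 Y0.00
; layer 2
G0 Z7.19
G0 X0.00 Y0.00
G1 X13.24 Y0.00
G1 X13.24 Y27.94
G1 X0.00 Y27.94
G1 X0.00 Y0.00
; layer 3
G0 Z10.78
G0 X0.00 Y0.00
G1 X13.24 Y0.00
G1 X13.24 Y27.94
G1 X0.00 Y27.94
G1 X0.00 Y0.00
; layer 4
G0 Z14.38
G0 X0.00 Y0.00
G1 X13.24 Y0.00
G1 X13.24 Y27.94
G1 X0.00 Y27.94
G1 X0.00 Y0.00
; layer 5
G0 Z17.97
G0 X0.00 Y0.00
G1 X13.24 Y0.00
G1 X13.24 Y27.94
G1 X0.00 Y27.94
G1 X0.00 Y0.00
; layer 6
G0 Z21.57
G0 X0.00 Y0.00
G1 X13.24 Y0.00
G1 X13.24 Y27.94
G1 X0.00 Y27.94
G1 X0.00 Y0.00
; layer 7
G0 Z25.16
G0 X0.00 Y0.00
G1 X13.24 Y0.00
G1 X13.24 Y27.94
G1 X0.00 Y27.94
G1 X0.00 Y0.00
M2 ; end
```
solid part
  facet normal 0.0000 0.0000 -1.0000
    outer loop
      vertex 13.24 27.94 0.00
      vertex 13.24 0.00 0.00
      vertex 0.00 0.00 0.00
    endloop
  endfacet
  facet normal 0.0000 0.0000 -1.0000
    outer loop
      vertex 0.00 27.94 0.00
      vertex 13.24 27.94 0.00
      vertex 0.00 0.00 0.00
    endloop
  endfacet
  facet normal 0.0000 0.0000 1.0000
    outer loop
      vertex 0.00 0.00 25.16
      vertex 13.24 0.00 25.16
      vertex 13.24 27.94 25.16
    endloop
  endfacet
  facet normal 0.0000 0.0000 1.0000
    outer loop
      vertex 0.00 0.00 25.16
      vertex 13.24 27.94 25.16
      vertex 0.00 27.94 25.16
    endloop
  endfacet
  facet normal 0.0000 -1.0000 0.0000
    outer loop
      vertex 0.00 0.00 0.00
      vertex 13.24 0.00 0.00
      vertex 13.24 0.00 25.16
    endloop
  endfacet
  facet normal 0.0000 -1.0000 0.0000
    outer loop
      vertex 0.00 0.00 0.00
      vertex 13.24 0.00 25.16
      vertex 0.00 0.00 25.16
    endloop
  endfacet
  facet normal 0.0000 1.0000 0.0000
    outer loop
      vertex 13.24 27.94 25.16
      vertex 13.24 27.94 0.00
      vertex 0.00 27.94 0.00
    endloop
  endfacet
  facet normal 0.0000 1.0000 0.0000
    outer loop
      vertex 0.00 27.94 25.16
      vertex 13.24 27.94 25.16
      vertex 0.00 27.94 0.00
    endloop
  endfacet
  facet normal -1.0000 0.0000 0.0000
    outer loop
      vertex 0.00 27.94 25.16
      vertex 0.00 27.94 0.00
      vertex 0.00 0.00 0.00
    endloop
  endfacet
  facet normal -1.0000 0.0000 0.0000
    outer loop
      vertex 0.00 0.00 25.16
      vertex 0.00 27.94 25.16
      vertex 0.00 0.00 0.00
    endloop
  endfacet
  facet normal 1.0000 0.0000 0.0000
    outer loop
      vertex 13.24 0.00 0.00
      vertex 13.24 27.94 0.00
      vertex 13.24 27.94 25.16
    endloop
  endfacet
  facet normal 1.0000 0.0000 0.0000
    outer loop
      vertex 13.24 0.00 0.00
      vertex 13.24 27.94 25.16
      vertex 13.24 0.00 25.16
    endloop
  endfacet
endsolid part

The G0 Z moves step by Δz≈3.59 mm. Every layer's G1 loop is the same polygon, so the solid is a straight extrusion of it from z=0 to z≈25.2. Closing with flat bottom and top caps and triangulating gives 12 facets — a rectangular box, roughly 13.2 × 27.9 mm footprint and 25.2 mm tall.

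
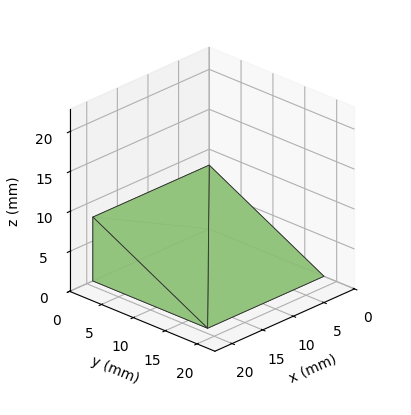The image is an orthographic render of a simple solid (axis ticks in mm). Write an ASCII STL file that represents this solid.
Reading the render: the shape is a wedge (ramp): 19 × 18 mm base, rising to 8 mm along the y=0 edge and sloping linearly to z=0 at y=18 (dimensions read to the nearest mm from the axis ticks). For the STL, each face is triangulated and given an outward normal.

solid part
  facet normal 0.0000 0.0000 -1.0000
    outer loop
      vertex 19.0 18.0 0.0
      vertex 19.0 0.0 0.0
      vertex 0.0 0.0 0.0
    endloop
  endfacet
  facet normal 0.0000 0.0000 -1.0000
    outer loop
      vertex 0.0 18.0 0.0
      vertex 19.0 18.0 0.0
      vertex 0.0 0.0 0.0
    endloop
  endfacet
  facet normal 0.0000 -1.0000 0.0000
    outer loop
      vertex 0.0 0.0 0.0
      vertex 19.0 0.0 0.0
      vertex 19.0 0.0 8.0
    endloop
  endfacet
  facet normal 0.0000 -1.0000 0.0000
    outer loop
      vertex 0.0 0.0 0.0
      vertex 19.0 0.0 8.0
      vertex 0.0 0.0 8.0
    endloop
  endfacet
  facet normal 0.0000 0.4061 0.9138
    outer loop
      vertex 0.0 0.0 8.0
      vertex 19.0 0.0 8.0
      vertex 19.0 18.0 0.0
    endloop
  endfacet
  facet normal 0.0000 0.4061 0.9138
    outer loop
      vertex 0.0 0.0 8.0
      vertex 19.0 18.0 0.0
      vertex 0.0 18.0 0.0
    endloop
  endfacet
  facet normal -1.0000 0.0000 0.0000
    outer loop
      vertex 0.0 0.0 8.0
      vertex 0.0 18.0 0.0
      vertex 0.0 0.0 0.0
    endloop
  endfacet
  facet normal 1.0000 0.0000 0.0000
    outer loop
      vertex 19.0 0.0 0.0
      vertex 19.0 18.0 0.0
      vertex 19.0 0.0 8.0
    endloop
  endfacet
endsolid part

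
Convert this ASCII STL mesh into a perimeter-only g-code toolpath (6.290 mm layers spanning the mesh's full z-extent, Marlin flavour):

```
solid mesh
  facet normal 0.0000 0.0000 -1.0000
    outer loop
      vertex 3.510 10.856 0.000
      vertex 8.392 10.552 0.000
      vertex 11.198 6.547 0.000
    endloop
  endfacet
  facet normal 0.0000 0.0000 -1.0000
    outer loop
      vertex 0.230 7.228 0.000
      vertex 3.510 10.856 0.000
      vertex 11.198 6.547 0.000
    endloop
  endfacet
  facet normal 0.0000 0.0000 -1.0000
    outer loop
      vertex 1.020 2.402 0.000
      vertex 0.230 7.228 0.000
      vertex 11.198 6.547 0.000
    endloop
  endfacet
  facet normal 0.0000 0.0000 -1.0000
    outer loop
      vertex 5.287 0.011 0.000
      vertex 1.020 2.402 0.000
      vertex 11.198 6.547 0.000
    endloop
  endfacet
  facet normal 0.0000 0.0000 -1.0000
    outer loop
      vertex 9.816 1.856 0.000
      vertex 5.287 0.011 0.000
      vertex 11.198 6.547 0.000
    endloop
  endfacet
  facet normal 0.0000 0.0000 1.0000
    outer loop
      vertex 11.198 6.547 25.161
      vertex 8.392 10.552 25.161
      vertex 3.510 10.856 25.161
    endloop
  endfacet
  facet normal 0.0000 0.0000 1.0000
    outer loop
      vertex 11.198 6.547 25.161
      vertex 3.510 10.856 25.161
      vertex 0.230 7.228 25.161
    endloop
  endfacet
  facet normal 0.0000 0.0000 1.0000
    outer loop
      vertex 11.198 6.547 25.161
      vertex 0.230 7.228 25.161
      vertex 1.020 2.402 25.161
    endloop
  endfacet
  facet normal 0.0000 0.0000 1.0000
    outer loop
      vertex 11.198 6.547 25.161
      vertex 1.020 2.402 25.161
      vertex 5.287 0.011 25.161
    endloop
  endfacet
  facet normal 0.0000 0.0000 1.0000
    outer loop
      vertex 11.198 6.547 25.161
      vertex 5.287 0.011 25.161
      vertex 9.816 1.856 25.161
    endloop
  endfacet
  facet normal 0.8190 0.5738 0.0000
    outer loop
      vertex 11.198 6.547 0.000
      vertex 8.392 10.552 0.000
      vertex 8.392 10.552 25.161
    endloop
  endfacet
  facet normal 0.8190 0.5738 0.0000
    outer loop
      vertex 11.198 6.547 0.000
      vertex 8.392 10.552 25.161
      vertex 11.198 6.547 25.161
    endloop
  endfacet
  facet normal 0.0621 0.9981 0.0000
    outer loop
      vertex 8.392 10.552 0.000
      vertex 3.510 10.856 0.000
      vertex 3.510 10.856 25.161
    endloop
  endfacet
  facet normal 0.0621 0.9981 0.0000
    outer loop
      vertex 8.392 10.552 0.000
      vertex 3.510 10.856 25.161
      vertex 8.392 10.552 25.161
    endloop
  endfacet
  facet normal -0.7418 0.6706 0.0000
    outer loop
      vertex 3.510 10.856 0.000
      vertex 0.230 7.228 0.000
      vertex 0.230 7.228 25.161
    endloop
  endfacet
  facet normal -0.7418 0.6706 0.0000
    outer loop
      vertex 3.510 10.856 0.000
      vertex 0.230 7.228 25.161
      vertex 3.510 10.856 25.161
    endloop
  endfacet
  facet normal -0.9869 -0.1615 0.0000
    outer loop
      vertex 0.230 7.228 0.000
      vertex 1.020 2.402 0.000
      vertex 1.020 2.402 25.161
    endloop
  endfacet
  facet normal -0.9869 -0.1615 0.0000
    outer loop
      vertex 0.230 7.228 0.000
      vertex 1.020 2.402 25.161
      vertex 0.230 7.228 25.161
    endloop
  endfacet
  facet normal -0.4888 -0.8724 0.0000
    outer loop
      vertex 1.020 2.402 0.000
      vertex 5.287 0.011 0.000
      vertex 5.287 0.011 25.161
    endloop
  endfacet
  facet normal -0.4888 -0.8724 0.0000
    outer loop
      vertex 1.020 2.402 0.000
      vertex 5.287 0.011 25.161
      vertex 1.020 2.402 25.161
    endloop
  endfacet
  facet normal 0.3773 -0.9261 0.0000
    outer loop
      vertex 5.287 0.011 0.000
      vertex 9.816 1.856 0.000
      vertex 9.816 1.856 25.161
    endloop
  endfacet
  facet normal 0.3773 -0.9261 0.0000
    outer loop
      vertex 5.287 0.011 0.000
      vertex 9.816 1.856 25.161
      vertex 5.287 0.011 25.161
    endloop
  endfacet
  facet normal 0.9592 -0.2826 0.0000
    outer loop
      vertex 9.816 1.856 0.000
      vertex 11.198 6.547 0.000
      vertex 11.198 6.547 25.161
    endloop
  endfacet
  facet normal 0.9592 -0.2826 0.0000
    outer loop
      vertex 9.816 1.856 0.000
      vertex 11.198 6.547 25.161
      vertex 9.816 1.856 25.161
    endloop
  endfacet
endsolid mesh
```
; perimeter-only toolpath
G21 ; units = mm
G90 ; absolute positioning
G28 ; home
; layer 1
G0 Z6.290
G0 X11.198 Y6.547
G1 X8.392 Y10.552
G1 X3.510 Y10.856
G1 X0.230 Y7.228
G1 X1.020 Y2.402
G1 X5.287 Y0.011
G1 X9.816 Y1.856
G1 X11.198 Y6.547
; layer 2
G0 Z12.581
G0 X11.198 Y6.547
G1 X8.392 Y10.552
G1 X3.510 Y10.856
G1 X0.230 Y7.228
G1 X1.020 Y2.402
G1 X5.287 Y0.011
G1 X9.816 Y1.856
G1 X11.198 Y6.547
; layer 3
G0 Z18.871
G0 X11.198 Y6.547
G1 X8.392 Y10.552
G1 X3.510 Y10.856
G1 X0.230 Y7.228
G1 X1.020 Y2.402
G1 X5.287 Y0.011
G1 X9.816 Y1.856
G1 X11.198 Y6.547
; layer 4
G0 Z25.161
G0 X11.198 Y6.547
G1 X8.392 Y10.552
G1 X3.510 Y10.856
G1 X0.230 Y7.228
G1 X1.020 Y2.402
G1 X5.287 Y0.011
G1 X9.816 Y1.856
G1 X11.198 Y6.547
M2 ; end

The solid is a regular 7-sided prism (a cylinder approximated with 7 flat sides), circumscribed radius ≈ 5.64 mm, height ≈ 25.2 mm. Slicing at Δz = 6.290 mm — 4 equal slices spanning the solid's height, so layer i sits at z = i·h/4 — gives 4 non-empty perimeters. Each is a 7-segment closed polygon; G0 lifts to the layer z and rapids to the start vertex, then G1 traces the edges.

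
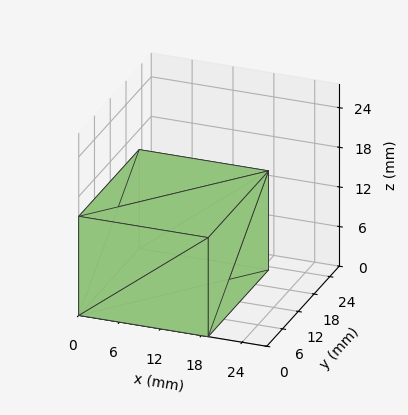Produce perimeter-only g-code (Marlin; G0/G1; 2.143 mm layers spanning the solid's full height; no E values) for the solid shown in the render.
Reading the render: the shape is a rectangular box, roughly 19 × 23 mm footprint and 15 mm tall (dimensions read to the nearest mm from the axis ticks). For the g-code, the solid's height is divided into equal slices at the stated Δz and each level perimeter traced with G1 moves after a G0 lift.

; perimeter-only toolpath
G21 ; units = mm
G90 ; absolute positioning
G28 ; home
; layer 1
G0 Z2.143
G0 X0.000 Y0.000
G1 X19.000 Y0.000
G1 X19.000 Y23.000
G1 X0.000 Y23.000
G1 X0.000 Y0.000
; layer 2
G0 Z4.286
G0 X0.000 Y0.000
G1 X19.000 Y0.000
G1 X19.000 Y23.000
G1 X0.000 Y23.000
G1 X0.000 Y0.000
; layer 3
G0 Z6.429
G0 X0.000 Y0.000
G1 X19.000 Y0.000
G1 X19.000 Y23.000
G1 X0.000 Y23.000
G1 X0.000 Y0.000
; layer 4
G0 Z8.571
G0 X0.000 Y0.000
G1 X19.000 Y0.000
G1 X19.000 Y23.000
G1 X0.000 Y23.000
G1 X0.000 Y0.000
; layer 5
G0 Z10.714
G0 X0.000 Y0.000
G1 X19.000 Y0.000
G1 X19.000 Y23.000
G1 X0.000 Y23.000
G1 X0.000 Y0.000
; layer 6
G0 Z12.857
G0 X0.000 Y0.000
G1 X19.000 Y0.000
G1 X19.000 Y23.000
G1 X0.000 Y23.000
G1 X0.000 Y0.000
; layer 7
G0 Z15.000
G0 X0.000 Y0.000
G1 X19.000 Y0.000
G1 X19.000 Y23.000
G1 X0.000 Y23.000
G1 X0.000 Y0.000
M2 ; end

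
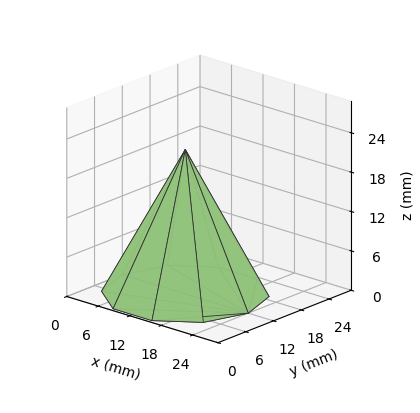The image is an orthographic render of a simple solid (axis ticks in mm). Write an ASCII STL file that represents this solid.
Reading the render: the shape is a regular 10-sided pyramid, base circumscribed radius ≈ 12 mm, apex at z ≈ 22 mm (dimensions read to the nearest mm from the axis ticks). For the STL, each face is triangulated and given an outward normal.

solid part
  facet normal 0.0000 0.0000 -1.0000
    outer loop
      vertex 15.7 23.4 0.0
      vertex 21.7 19.1 0.0
      vertex 24.0 12.0 0.0
    endloop
  endfacet
  facet normal 0.0000 0.0000 -1.0000
    outer loop
      vertex 8.3 23.4 0.0
      vertex 15.7 23.4 0.0
      vertex 24.0 12.0 0.0
    endloop
  endfacet
  facet normal 0.0000 0.0000 -1.0000
    outer loop
      vertex 2.3 19.1 0.0
      vertex 8.3 23.4 0.0
      vertex 24.0 12.0 0.0
    endloop
  endfacet
  facet normal 0.0000 0.0000 -1.0000
    outer loop
      vertex 0.0 12.0 0.0
      vertex 2.3 19.1 0.0
      vertex 24.0 12.0 0.0
    endloop
  endfacet
  facet normal 0.0000 0.0000 -1.0000
    outer loop
      vertex 2.3 4.9 0.0
      vertex 0.0 12.0 0.0
      vertex 24.0 12.0 0.0
    endloop
  endfacet
  facet normal 0.0000 0.0000 -1.0000
    outer loop
      vertex 8.3 0.6 0.0
      vertex 2.3 4.9 0.0
      vertex 24.0 12.0 0.0
    endloop
  endfacet
  facet normal 0.0000 0.0000 -1.0000
    outer loop
      vertex 15.7 0.6 0.0
      vertex 8.3 0.6 0.0
      vertex 24.0 12.0 0.0
    endloop
  endfacet
  facet normal 0.0000 0.0000 -1.0000
    outer loop
      vertex 21.7 4.9 0.0
      vertex 15.7 0.6 0.0
      vertex 24.0 12.0 0.0
    endloop
  endfacet
  facet normal 0.8444 0.2735 0.4606
    outer loop
      vertex 24.0 12.0 0.0
      vertex 21.7 19.1 0.0
      vertex 12.0 12.0 22.0
    endloop
  endfacet
  facet normal 0.5170 0.7214 0.4608
    outer loop
      vertex 21.7 19.1 0.0
      vertex 15.7 23.4 0.0
      vertex 12.0 12.0 22.0
    endloop
  endfacet
  facet normal 0.0000 0.8879 0.4601
    outer loop
      vertex 15.7 23.4 0.0
      vertex 8.3 23.4 0.0
      vertex 12.0 12.0 22.0
    endloop
  endfacet
  facet normal -0.5170 0.7214 0.4608
    outer loop
      vertex 8.3 23.4 0.0
      vertex 2.3 19.1 0.0
      vertex 12.0 12.0 22.0
    endloop
  endfacet
  facet normal -0.8444 0.2735 0.4606
    outer loop
      vertex 2.3 19.1 0.0
      vertex 0.0 12.0 0.0
      vertex 12.0 12.0 22.0
    endloop
  endfacet
  facet normal -0.8444 -0.2735 0.4606
    outer loop
      vertex 0.0 12.0 0.0
      vertex 2.3 4.9 0.0
      vertex 12.0 12.0 22.0
    endloop
  endfacet
  facet normal -0.5170 -0.7214 0.4608
    outer loop
      vertex 2.3 4.9 0.0
      vertex 8.3 0.6 0.0
      vertex 12.0 12.0 22.0
    endloop
  endfacet
  facet normal 0.0000 -0.8879 0.4601
    outer loop
      vertex 8.3 0.6 0.0
      vertex 15.7 0.6 0.0
      vertex 12.0 12.0 22.0
    endloop
  endfacet
  facet normal 0.5170 -0.7214 0.4608
    outer loop
      vertex 15.7 0.6 0.0
      vertex 21.7 4.9 0.0
      vertex 12.0 12.0 22.0
    endloop
  endfacet
  facet normal 0.8444 -0.2735 0.4606
    outer loop
      vertex 21.7 4.9 0.0
      vertex 24.0 12.0 0.0
      vertex 12.0 12.0 22.0
    endloop
  endfacet
endsolid part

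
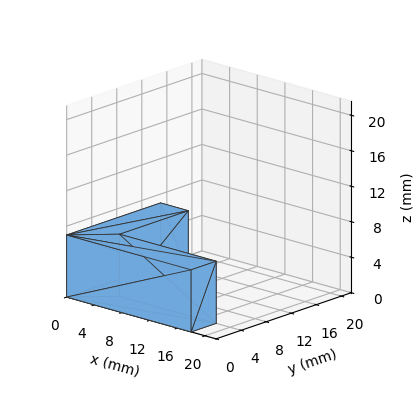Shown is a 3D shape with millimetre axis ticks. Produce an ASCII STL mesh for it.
Reading the render: the shape is an L-shaped prism: outer 18 × 15 mm, arm thicknesses ≈ 4 mm (horizontal) and 4 mm (vertical), extruded 7 mm in z (dimensions read to the nearest mm from the axis ticks). For the STL, each face is triangulated and given an outward normal.

solid part
  facet normal 0.0000 0.0000 -1.0000
    outer loop
      vertex 18.000 4.000 0.000
      vertex 18.000 0.000 0.000
      vertex 0.000 0.000 0.000
    endloop
  endfacet
  facet normal 0.0000 0.0000 -1.0000
    outer loop
      vertex 4.000 4.000 0.000
      vertex 18.000 4.000 0.000
      vertex 0.000 0.000 0.000
    endloop
  endfacet
  facet normal 0.0000 0.0000 -1.0000
    outer loop
      vertex 4.000 15.000 0.000
      vertex 4.000 4.000 0.000
      vertex 0.000 0.000 0.000
    endloop
  endfacet
  facet normal 0.0000 0.0000 -1.0000
    outer loop
      vertex 0.000 15.000 0.000
      vertex 4.000 15.000 0.000
      vertex 0.000 0.000 0.000
    endloop
  endfacet
  facet normal 0.0000 0.0000 1.0000
    outer loop
      vertex 0.000 0.000 7.000
      vertex 18.000 0.000 7.000
      vertex 18.000 4.000 7.000
    endloop
  endfacet
  facet normal 0.0000 0.0000 1.0000
    outer loop
      vertex 0.000 0.000 7.000
      vertex 18.000 4.000 7.000
      vertex 4.000 4.000 7.000
    endloop
  endfacet
  facet normal 0.0000 0.0000 1.0000
    outer loop
      vertex 0.000 0.000 7.000
      vertex 4.000 4.000 7.000
      vertex 4.000 15.000 7.000
    endloop
  endfacet
  facet normal 0.0000 0.0000 1.0000
    outer loop
      vertex 0.000 0.000 7.000
      vertex 4.000 15.000 7.000
      vertex 0.000 15.000 7.000
    endloop
  endfacet
  facet normal 0.0000 -1.0000 0.0000
    outer loop
      vertex 0.000 0.000 0.000
      vertex 18.000 0.000 0.000
      vertex 18.000 0.000 7.000
    endloop
  endfacet
  facet normal 0.0000 -1.0000 0.0000
    outer loop
      vertex 0.000 0.000 0.000
      vertex 18.000 0.000 7.000
      vertex 0.000 0.000 7.000
    endloop
  endfacet
  facet normal 1.0000 0.0000 0.0000
    outer loop
      vertex 18.000 0.000 0.000
      vertex 18.000 4.000 0.000
      vertex 18.000 4.000 7.000
    endloop
  endfacet
  facet normal 1.0000 0.0000 0.0000
    outer loop
      vertex 18.000 0.000 0.000
      vertex 18.000 4.000 7.000
      vertex 18.000 0.000 7.000
    endloop
  endfacet
  facet normal 0.0000 1.0000 0.0000
    outer loop
      vertex 18.000 4.000 0.000
      vertex 4.000 4.000 0.000
      vertex 4.000 4.000 7.000
    endloop
  endfacet
  facet normal 0.0000 1.0000 0.0000
    outer loop
      vertex 18.000 4.000 0.000
      vertex 4.000 4.000 7.000
      vertex 18.000 4.000 7.000
    endloop
  endfacet
  facet normal 1.0000 0.0000 0.0000
    outer loop
      vertex 4.000 4.000 0.000
      vertex 4.000 15.000 0.000
      vertex 4.000 15.000 7.000
    endloop
  endfacet
  facet normal 1.0000 0.0000 0.0000
    outer loop
      vertex 4.000 4.000 0.000
      vertex 4.000 15.000 7.000
      vertex 4.000 4.000 7.000
    endloop
  endfacet
  facet normal 0.0000 1.0000 0.0000
    outer loop
      vertex 4.000 15.000 0.000
      vertex 0.000 15.000 0.000
      vertex 0.000 15.000 7.000
    endloop
  endfacet
  facet normal 0.0000 1.0000 0.0000
    outer loop
      vertex 4.000 15.000 0.000
      vertex 0.000 15.000 7.000
      vertex 4.000 15.000 7.000
    endloop
  endfacet
  facet normal -1.0000 0.0000 0.0000
    outer loop
      vertex 0.000 15.000 0.000
      vertex 0.000 0.000 0.000
      vertex 0.000 0.000 7.000
    endloop
  endfacet
  facet normal -1.0000 0.0000 0.0000
    outer loop
      vertex 0.000 15.000 0.000
      vertex 0.000 0.000 7.000
      vertex 0.000 15.000 7.000
    endloop
  endfacet
endsolid part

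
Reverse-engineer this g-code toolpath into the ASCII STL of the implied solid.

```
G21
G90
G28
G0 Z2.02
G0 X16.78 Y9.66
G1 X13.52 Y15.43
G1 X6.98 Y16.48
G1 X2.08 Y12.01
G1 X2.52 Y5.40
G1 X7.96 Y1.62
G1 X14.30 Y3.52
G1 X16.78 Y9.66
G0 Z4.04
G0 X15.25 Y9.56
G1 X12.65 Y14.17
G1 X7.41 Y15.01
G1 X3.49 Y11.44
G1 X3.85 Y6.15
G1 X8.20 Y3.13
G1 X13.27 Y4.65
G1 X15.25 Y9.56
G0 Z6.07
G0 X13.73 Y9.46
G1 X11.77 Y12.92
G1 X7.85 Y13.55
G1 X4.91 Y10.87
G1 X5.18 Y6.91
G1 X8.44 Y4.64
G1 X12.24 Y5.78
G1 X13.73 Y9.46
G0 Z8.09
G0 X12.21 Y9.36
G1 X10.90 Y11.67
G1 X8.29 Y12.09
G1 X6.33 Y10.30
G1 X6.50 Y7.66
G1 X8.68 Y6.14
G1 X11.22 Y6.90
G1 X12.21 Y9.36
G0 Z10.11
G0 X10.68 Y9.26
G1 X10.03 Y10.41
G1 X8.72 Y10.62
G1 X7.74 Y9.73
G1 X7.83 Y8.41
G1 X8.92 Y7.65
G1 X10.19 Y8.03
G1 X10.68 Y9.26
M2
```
solid part
  facet normal 0.0000 0.0000 -1.0000
    outer loop
      vertex 6.54 17.94 0.00
      vertex 14.39 16.68 0.00
      vertex 18.30 9.76 0.00
    endloop
  endfacet
  facet normal 0.0000 0.0000 -1.0000
    outer loop
      vertex 0.66 12.58 0.00
      vertex 6.54 17.94 0.00
      vertex 18.30 9.76 0.00
    endloop
  endfacet
  facet normal 0.0000 0.0000 -1.0000
    outer loop
      vertex 1.19 4.65 0.00
      vertex 0.66 12.58 0.00
      vertex 18.30 9.76 0.00
    endloop
  endfacet
  facet normal 0.0000 0.0000 -1.0000
    outer loop
      vertex 7.72 0.11 0.00
      vertex 1.19 4.65 0.00
      vertex 18.30 9.76 0.00
    endloop
  endfacet
  facet normal 0.0000 0.0000 -1.0000
    outer loop
      vertex 15.33 2.39 0.00
      vertex 7.72 0.11 0.00
      vertex 18.30 9.76 0.00
    endloop
  endfacet
  facet normal 0.7198 0.4067 0.5625
    outer loop
      vertex 18.30 9.76 0.00
      vertex 14.39 16.68 0.00
      vertex 9.16 9.16 12.13
    endloop
  endfacet
  facet normal 0.1310 0.8163 0.5626
    outer loop
      vertex 14.39 16.68 0.00
      vertex 6.54 17.94 0.00
      vertex 9.16 9.16 12.13
    endloop
  endfacet
  facet normal -0.5570 0.6110 0.5626
    outer loop
      vertex 6.54 17.94 0.00
      vertex 0.66 12.58 0.00
      vertex 9.16 9.16 12.13
    endloop
  endfacet
  facet normal -0.8249 -0.0551 0.5625
    outer loop
      vertex 0.66 12.58 0.00
      vertex 1.19 4.65 0.00
      vertex 9.16 9.16 12.13
    endloop
  endfacet
  facet normal -0.4720 -0.6788 0.5625
    outer loop
      vertex 1.19 4.65 0.00
      vertex 7.72 0.11 0.00
      vertex 9.16 9.16 12.13
    endloop
  endfacet
  facet normal 0.2373 -0.7919 0.5627
    outer loop
      vertex 7.72 0.11 0.00
      vertex 15.33 2.39 0.00
      vertex 9.16 9.16 12.13
    endloop
  endfacet
  facet normal 0.7668 -0.3090 0.5625
    outer loop
      vertex 15.33 2.39 0.00
      vertex 18.30 9.76 0.00
      vertex 9.16 9.16 12.13
    endloop
  endfacet
endsolid part

The G0 Z moves step by Δz≈2.02 mm. The G1 loops shrink linearly with z, so the solid tapers from its base footprint up to z≈12.1. Closing with a flat bottom cap and the tapered top and triangulating gives 12 facets — a regular 7-sided pyramid, base circumscribed radius ≈ 9.16 mm, apex at z ≈ 12.1 mm.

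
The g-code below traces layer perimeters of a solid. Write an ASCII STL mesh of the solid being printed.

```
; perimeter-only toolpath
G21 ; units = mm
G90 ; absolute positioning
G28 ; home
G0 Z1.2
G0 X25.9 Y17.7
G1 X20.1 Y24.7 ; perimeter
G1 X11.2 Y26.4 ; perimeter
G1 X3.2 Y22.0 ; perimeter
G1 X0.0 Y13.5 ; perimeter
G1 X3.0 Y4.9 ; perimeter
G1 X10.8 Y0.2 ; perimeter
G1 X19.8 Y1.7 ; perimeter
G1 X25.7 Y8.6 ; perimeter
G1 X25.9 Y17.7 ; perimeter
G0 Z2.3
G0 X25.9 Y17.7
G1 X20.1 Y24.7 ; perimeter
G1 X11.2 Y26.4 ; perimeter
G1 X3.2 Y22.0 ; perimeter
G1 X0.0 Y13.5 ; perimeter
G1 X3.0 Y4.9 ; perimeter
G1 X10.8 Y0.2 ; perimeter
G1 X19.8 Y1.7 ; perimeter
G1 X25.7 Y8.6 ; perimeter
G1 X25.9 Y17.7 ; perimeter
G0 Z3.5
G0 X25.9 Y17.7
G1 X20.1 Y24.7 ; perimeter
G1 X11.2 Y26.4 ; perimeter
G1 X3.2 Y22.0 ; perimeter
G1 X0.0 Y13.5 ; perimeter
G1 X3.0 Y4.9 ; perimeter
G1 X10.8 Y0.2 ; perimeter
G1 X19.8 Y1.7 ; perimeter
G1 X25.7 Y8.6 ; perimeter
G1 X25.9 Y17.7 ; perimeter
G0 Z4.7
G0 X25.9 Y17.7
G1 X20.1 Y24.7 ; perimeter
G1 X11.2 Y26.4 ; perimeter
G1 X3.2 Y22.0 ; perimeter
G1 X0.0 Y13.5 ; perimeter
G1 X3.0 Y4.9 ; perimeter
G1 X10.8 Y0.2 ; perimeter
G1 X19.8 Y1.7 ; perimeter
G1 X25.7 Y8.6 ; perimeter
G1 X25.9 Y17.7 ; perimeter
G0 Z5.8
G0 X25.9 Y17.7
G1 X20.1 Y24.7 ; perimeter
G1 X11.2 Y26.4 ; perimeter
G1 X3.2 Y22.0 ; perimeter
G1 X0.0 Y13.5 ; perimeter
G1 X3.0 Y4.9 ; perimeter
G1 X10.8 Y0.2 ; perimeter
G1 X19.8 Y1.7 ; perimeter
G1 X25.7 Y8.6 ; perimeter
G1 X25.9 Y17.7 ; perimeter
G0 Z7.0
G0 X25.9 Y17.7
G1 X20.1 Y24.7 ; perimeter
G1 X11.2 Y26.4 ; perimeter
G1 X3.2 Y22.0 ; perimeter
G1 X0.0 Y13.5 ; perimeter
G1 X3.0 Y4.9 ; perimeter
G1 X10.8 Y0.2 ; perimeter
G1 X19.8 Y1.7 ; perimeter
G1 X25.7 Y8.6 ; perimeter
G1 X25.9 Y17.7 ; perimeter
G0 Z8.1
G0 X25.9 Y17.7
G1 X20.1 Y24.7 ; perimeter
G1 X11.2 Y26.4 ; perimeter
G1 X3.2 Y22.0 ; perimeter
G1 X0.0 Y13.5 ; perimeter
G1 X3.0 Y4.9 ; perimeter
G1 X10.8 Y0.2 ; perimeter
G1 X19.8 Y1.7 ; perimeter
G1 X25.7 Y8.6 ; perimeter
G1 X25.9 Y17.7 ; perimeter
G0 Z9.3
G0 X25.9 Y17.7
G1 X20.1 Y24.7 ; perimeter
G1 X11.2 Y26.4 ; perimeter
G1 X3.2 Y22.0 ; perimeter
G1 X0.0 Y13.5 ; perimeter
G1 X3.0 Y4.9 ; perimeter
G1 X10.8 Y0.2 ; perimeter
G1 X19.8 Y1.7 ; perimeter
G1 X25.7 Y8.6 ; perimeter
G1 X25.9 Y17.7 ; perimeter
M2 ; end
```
solid part
  facet normal 0.0000 0.0000 -1.0000
    outer loop
      vertex 11.2 26.4 0.0
      vertex 20.1 24.7 0.0
      vertex 25.9 17.7 0.0
    endloop
  endfacet
  facet normal 0.0000 0.0000 -1.0000
    outer loop
      vertex 3.2 22.0 0.0
      vertex 11.2 26.4 0.0
      vertex 25.9 17.7 0.0
    endloop
  endfacet
  facet normal 0.0000 0.0000 -1.0000
    outer loop
      vertex 0.0 13.5 0.0
      vertex 3.2 22.0 0.0
      vertex 25.9 17.7 0.0
    endloop
  endfacet
  facet normal 0.0000 0.0000 -1.0000
    outer loop
      vertex 3.0 4.9 0.0
      vertex 0.0 13.5 0.0
      vertex 25.9 17.7 0.0
    endloop
  endfacet
  facet normal 0.0000 0.0000 -1.0000
    outer loop
      vertex 10.8 0.2 0.0
      vertex 3.0 4.9 0.0
      vertex 25.9 17.7 0.0
    endloop
  endfacet
  facet normal 0.0000 0.0000 -1.0000
    outer loop
      vertex 19.8 1.7 0.0
      vertex 10.8 0.2 0.0
      vertex 25.9 17.7 0.0
    endloop
  endfacet
  facet normal 0.0000 0.0000 -1.0000
    outer loop
      vertex 25.7 8.6 0.0
      vertex 19.8 1.7 0.0
      vertex 25.9 17.7 0.0
    endloop
  endfacet
  facet normal 0.0000 0.0000 1.0000
    outer loop
      vertex 25.9 17.7 9.3
      vertex 20.1 24.7 9.3
      vertex 11.2 26.4 9.3
    endloop
  endfacet
  facet normal 0.0000 0.0000 1.0000
    outer loop
      vertex 25.9 17.7 9.3
      vertex 11.2 26.4 9.3
      vertex 3.2 22.0 9.3
    endloop
  endfacet
  facet normal 0.0000 0.0000 1.0000
    outer loop
      vertex 25.9 17.7 9.3
      vertex 3.2 22.0 9.3
      vertex 0.0 13.5 9.3
    endloop
  endfacet
  facet normal 0.0000 0.0000 1.0000
    outer loop
      vertex 25.9 17.7 9.3
      vertex 0.0 13.5 9.3
      vertex 3.0 4.9 9.3
    endloop
  endfacet
  facet normal 0.0000 0.0000 1.0000
    outer loop
      vertex 25.9 17.7 9.3
      vertex 3.0 4.9 9.3
      vertex 10.8 0.2 9.3
    endloop
  endfacet
  facet normal 0.0000 0.0000 1.0000
    outer loop
      vertex 25.9 17.7 9.3
      vertex 10.8 0.2 9.3
      vertex 19.8 1.7 9.3
    endloop
  endfacet
  facet normal 0.0000 0.0000 1.0000
    outer loop
      vertex 25.9 17.7 9.3
      vertex 19.8 1.7 9.3
      vertex 25.7 8.6 9.3
    endloop
  endfacet
  facet normal 0.7700 0.6380 0.0000
    outer loop
      vertex 25.9 17.7 0.0
      vertex 20.1 24.7 0.0
      vertex 20.1 24.7 9.3
    endloop
  endfacet
  facet normal 0.7700 0.6380 0.0000
    outer loop
      vertex 25.9 17.7 0.0
      vertex 20.1 24.7 9.3
      vertex 25.9 17.7 9.3
    endloop
  endfacet
  facet normal 0.1876 0.9822 0.0000
    outer loop
      vertex 20.1 24.7 0.0
      vertex 11.2 26.4 0.0
      vertex 11.2 26.4 9.3
    endloop
  endfacet
  facet normal 0.1876 0.9822 0.0000
    outer loop
      vertex 20.1 24.7 0.0
      vertex 11.2 26.4 9.3
      vertex 20.1 24.7 9.3
    endloop
  endfacet
  facet normal -0.4819 0.8762 0.0000
    outer loop
      vertex 11.2 26.4 0.0
      vertex 3.2 22.0 0.0
      vertex 3.2 22.0 9.3
    endloop
  endfacet
  facet normal -0.4819 0.8762 0.0000
    outer loop
      vertex 11.2 26.4 0.0
      vertex 3.2 22.0 9.3
      vertex 11.2 26.4 9.3
    endloop
  endfacet
  facet normal -0.9359 0.3523 0.0000
    outer loop
      vertex 3.2 22.0 0.0
      vertex 0.0 13.5 0.0
      vertex 0.0 13.5 9.3
    endloop
  endfacet
  facet normal -0.9359 0.3523 0.0000
    outer loop
      vertex 3.2 22.0 0.0
      vertex 0.0 13.5 9.3
      vertex 3.2 22.0 9.3
    endloop
  endfacet
  facet normal -0.9442 -0.3294 0.0000
    outer loop
      vertex 0.0 13.5 0.0
      vertex 3.0 4.9 0.0
      vertex 3.0 4.9 9.3
    endloop
  endfacet
  facet normal -0.9442 -0.3294 0.0000
    outer loop
      vertex 0.0 13.5 0.0
      vertex 3.0 4.9 9.3
      vertex 0.0 13.5 9.3
    endloop
  endfacet
  facet normal -0.5161 -0.8565 0.0000
    outer loop
      vertex 3.0 4.9 0.0
      vertex 10.8 0.2 0.0
      vertex 10.8 0.2 9.3
    endloop
  endfacet
  facet normal -0.5161 -0.8565 0.0000
    outer loop
      vertex 3.0 4.9 0.0
      vertex 10.8 0.2 9.3
      vertex 3.0 4.9 9.3
    endloop
  endfacet
  facet normal 0.1644 -0.9864 0.0000
    outer loop
      vertex 10.8 0.2 0.0
      vertex 19.8 1.7 0.0
      vertex 19.8 1.7 9.3
    endloop
  endfacet
  facet normal 0.1644 -0.9864 0.0000
    outer loop
      vertex 10.8 0.2 0.0
      vertex 19.8 1.7 9.3
      vertex 10.8 0.2 9.3
    endloop
  endfacet
  facet normal 0.7600 -0.6499 0.0000
    outer loop
      vertex 19.8 1.7 0.0
      vertex 25.7 8.6 0.0
      vertex 25.7 8.6 9.3
    endloop
  endfacet
  facet normal 0.7600 -0.6499 0.0000
    outer loop
      vertex 19.8 1.7 0.0
      vertex 25.7 8.6 9.3
      vertex 19.8 1.7 9.3
    endloop
  endfacet
  facet normal 0.9998 -0.0220 0.0000
    outer loop
      vertex 25.7 8.6 0.0
      vertex 25.9 17.7 0.0
      vertex 25.9 17.7 9.3
    endloop
  endfacet
  facet normal 0.9998 -0.0220 0.0000
    outer loop
      vertex 25.7 8.6 0.0
      vertex 25.9 17.7 9.3
      vertex 25.7 8.6 9.3
    endloop
  endfacet
endsolid part

The G0 Z moves step by Δz≈1.2 mm. Every layer's G1 loop is the same polygon, so the solid is a straight extrusion of it from z=0 to z≈9.3. Closing with flat bottom and top caps and triangulating gives 32 facets — a regular 9-sided prism (a cylinder approximated with 9 flat sides), circumscribed radius ≈ 13.3 mm, height ≈ 9.3 mm.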